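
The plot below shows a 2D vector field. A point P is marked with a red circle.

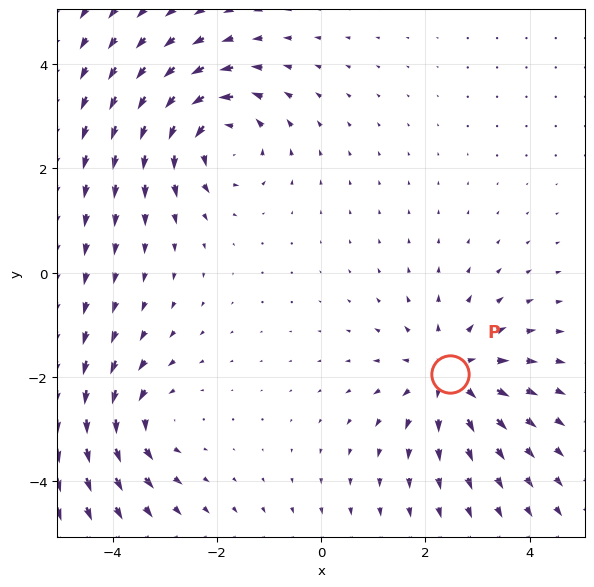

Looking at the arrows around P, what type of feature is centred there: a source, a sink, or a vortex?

At P (2.5, -1.9) the arrows spread outward. Divergence about +4, curl ≈0 — positive divergence with near-zero curl is a source.

source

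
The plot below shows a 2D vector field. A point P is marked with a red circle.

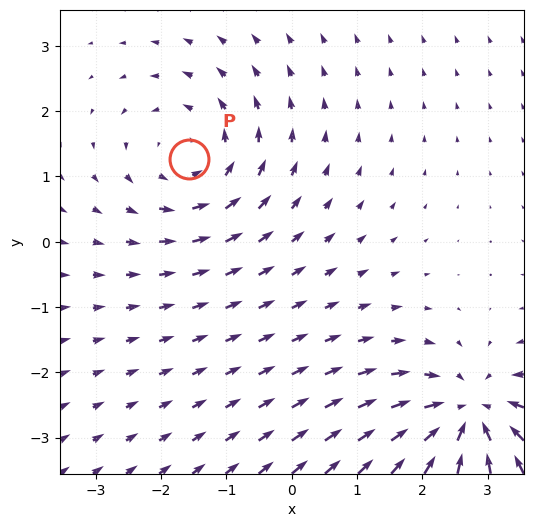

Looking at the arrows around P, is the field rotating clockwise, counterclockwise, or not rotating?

counterclockwise

Near P at (-1.6, 1.3) the arrows circulate counterclockwise. The curl (z-component) there is about +3; positive curl means counterclockwise rotation.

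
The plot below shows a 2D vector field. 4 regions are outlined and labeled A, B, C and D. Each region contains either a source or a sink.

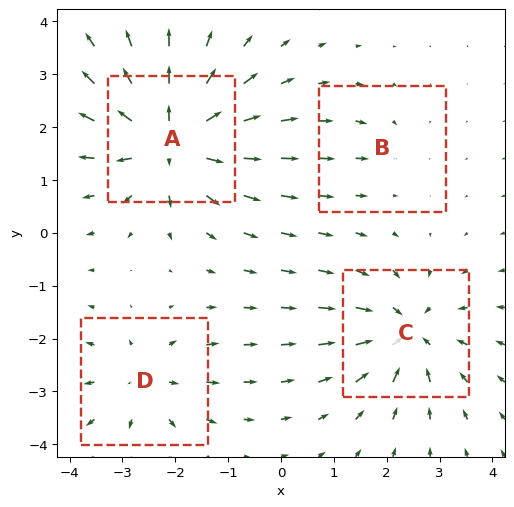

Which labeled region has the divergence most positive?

A

Divergence at each region's feature centre — A: about +7, B: about -2, C: about -5, D: about +4. Region A is most positive.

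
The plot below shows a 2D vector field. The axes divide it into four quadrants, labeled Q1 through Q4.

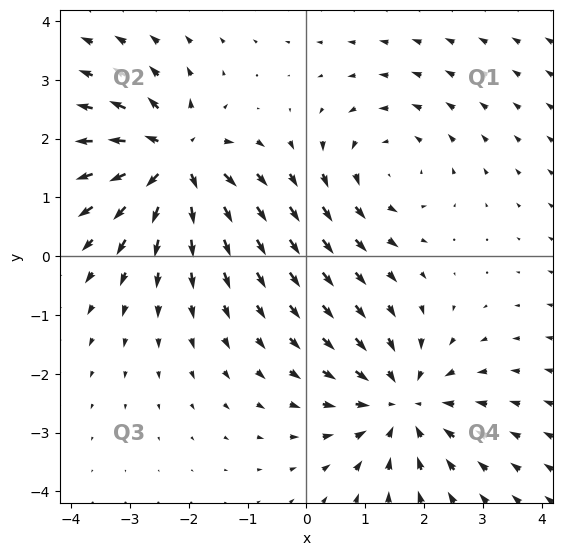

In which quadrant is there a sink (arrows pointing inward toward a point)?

Q4

The sink sits at approximately (1.6, -2.5), which lies in quadrant Q4. The divergence there is about -4, negative as expected for a sink.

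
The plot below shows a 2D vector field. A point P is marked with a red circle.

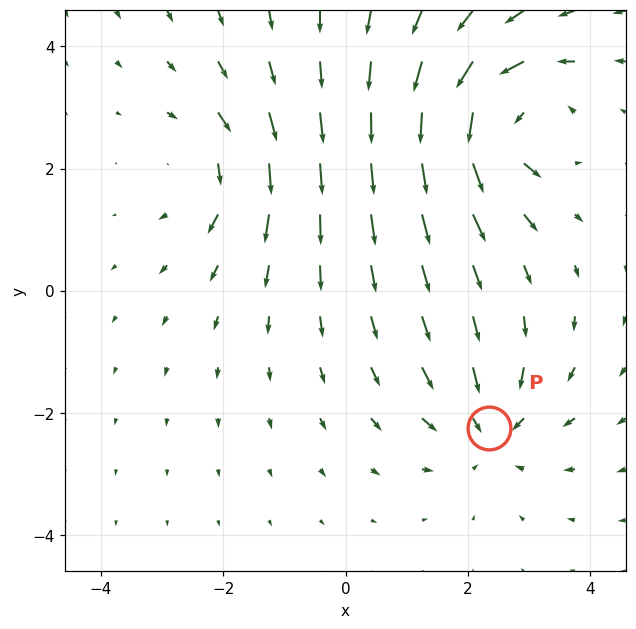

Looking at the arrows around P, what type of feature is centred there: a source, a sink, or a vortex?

At P (2.3, -2.2) the arrows converge inward. Divergence about -3, curl ≈0 — negative divergence with near-zero curl is a sink.

sink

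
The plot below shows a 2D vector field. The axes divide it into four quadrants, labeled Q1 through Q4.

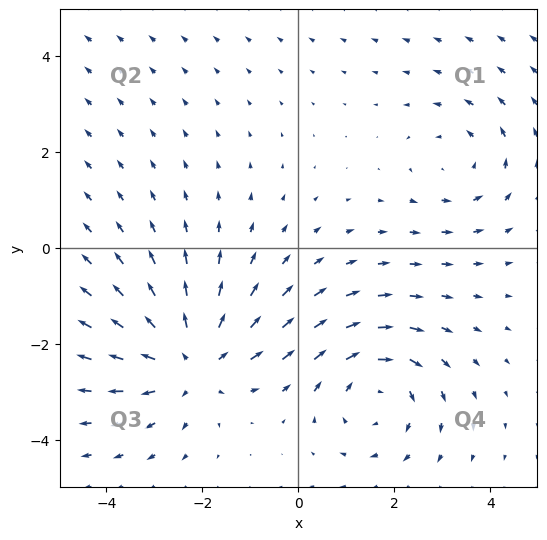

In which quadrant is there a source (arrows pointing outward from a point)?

The source sits at approximately (-2.2, -2.4), which lies in quadrant Q3. The divergence there is about +4, positive as expected for a source.

Q3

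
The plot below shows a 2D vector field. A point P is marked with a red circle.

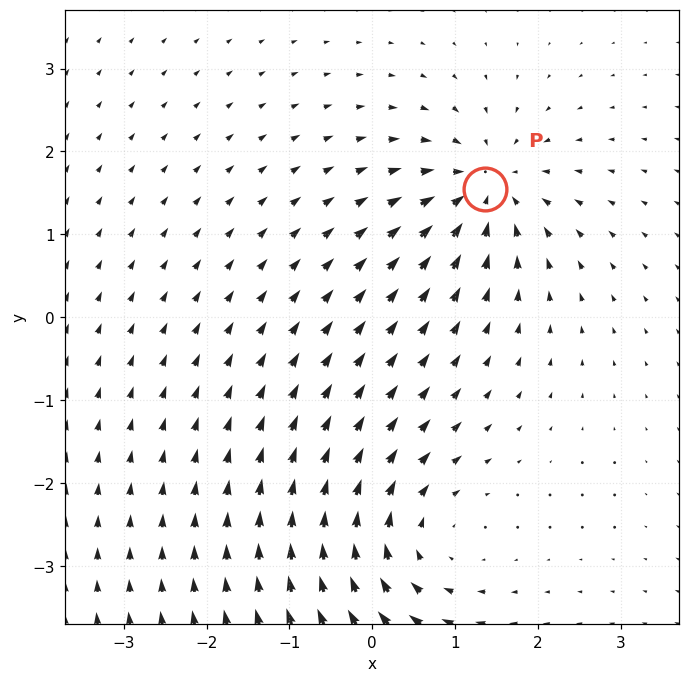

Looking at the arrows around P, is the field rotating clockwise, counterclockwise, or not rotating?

not rotating

Near P at (1.4, 1.5) the arrows show no circulation. The curl there is ≈0.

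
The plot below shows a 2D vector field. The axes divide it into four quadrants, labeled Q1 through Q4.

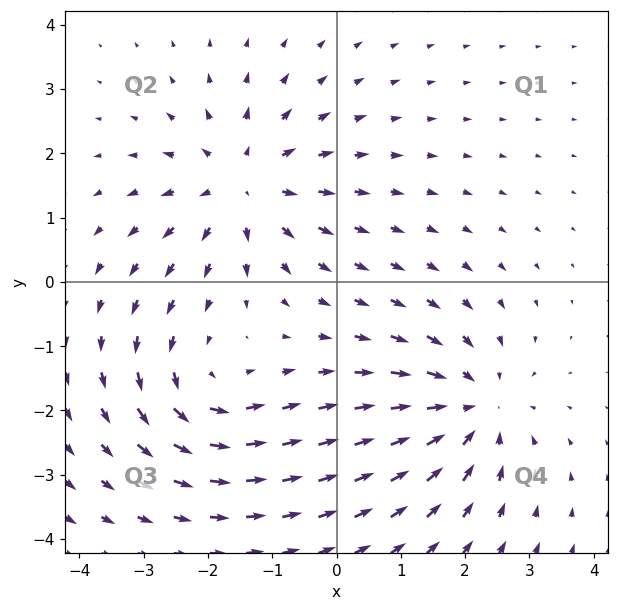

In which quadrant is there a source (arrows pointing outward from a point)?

The source sits at approximately (-1.5, 1.5), which lies in quadrant Q2. The divergence there is about +4, positive as expected for a source.

Q2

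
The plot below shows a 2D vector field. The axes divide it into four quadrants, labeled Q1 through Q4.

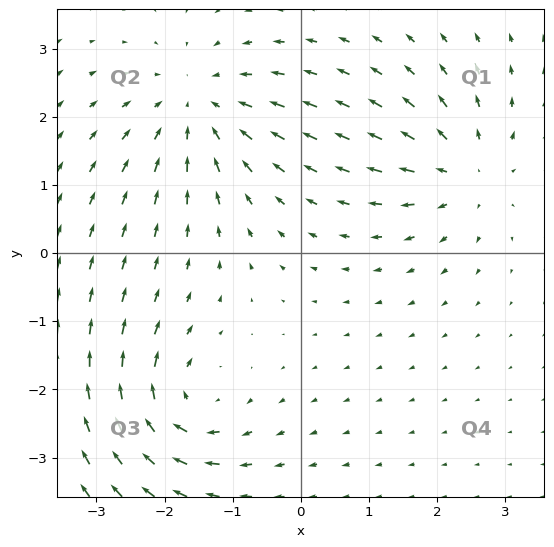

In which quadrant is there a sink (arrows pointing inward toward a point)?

The sink sits at approximately (-1.5, 2.2), which lies in quadrant Q2. The divergence there is about -4, negative as expected for a sink.

Q2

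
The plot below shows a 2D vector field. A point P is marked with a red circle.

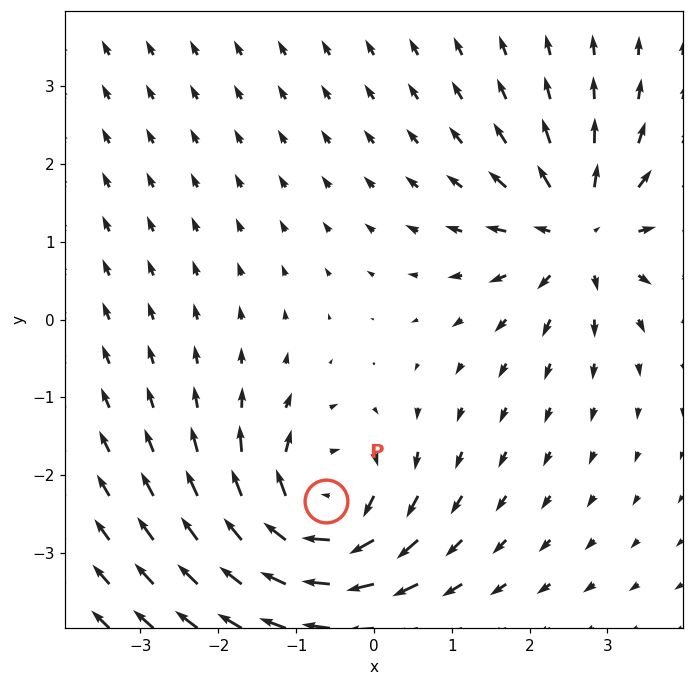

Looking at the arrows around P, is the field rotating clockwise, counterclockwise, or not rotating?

Near P at (-0.6, -2.3) the arrows circulate clockwise. The curl (z-component) there is about -6; negative curl means clockwise rotation.

clockwise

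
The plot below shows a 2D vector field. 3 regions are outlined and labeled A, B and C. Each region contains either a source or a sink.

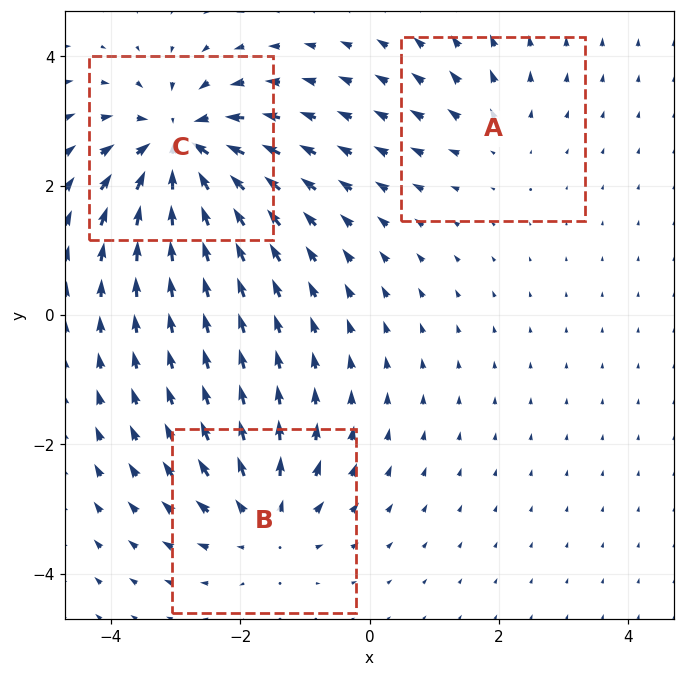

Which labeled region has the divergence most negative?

Divergence at each region's feature centre — A: about +2, B: about +3, C: about -5. Region C is most negative.

C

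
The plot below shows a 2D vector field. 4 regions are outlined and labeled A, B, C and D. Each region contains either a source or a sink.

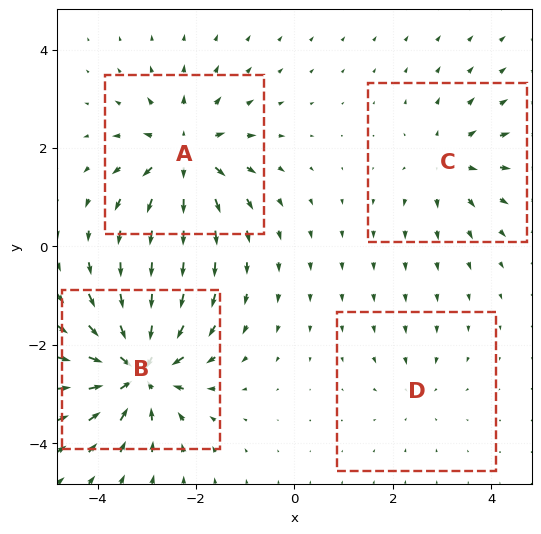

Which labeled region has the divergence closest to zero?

Divergence at each region's feature centre — A: about +6, B: about -8, C: about +4, D: about -3. Region D is closest to zero.

D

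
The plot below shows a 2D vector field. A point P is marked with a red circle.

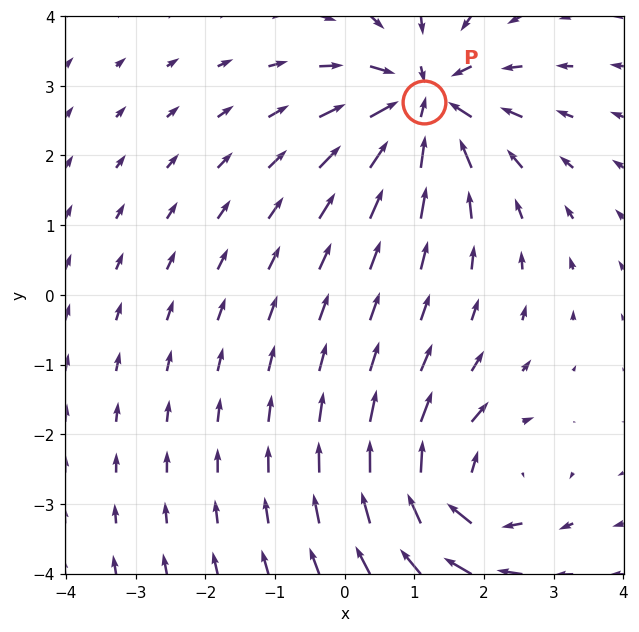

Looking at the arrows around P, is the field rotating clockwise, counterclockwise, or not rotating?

not rotating

Near P at (1.1, 2.8) the arrows show no circulation. The curl there is ≈0.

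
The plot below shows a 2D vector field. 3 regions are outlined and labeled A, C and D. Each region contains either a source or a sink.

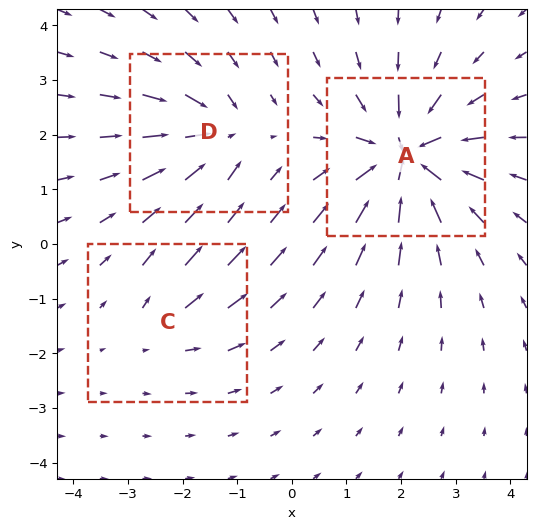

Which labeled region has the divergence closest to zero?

Divergence at each region's feature centre — A: about -6, C: about +2, D: about -4. Region C is closest to zero.

C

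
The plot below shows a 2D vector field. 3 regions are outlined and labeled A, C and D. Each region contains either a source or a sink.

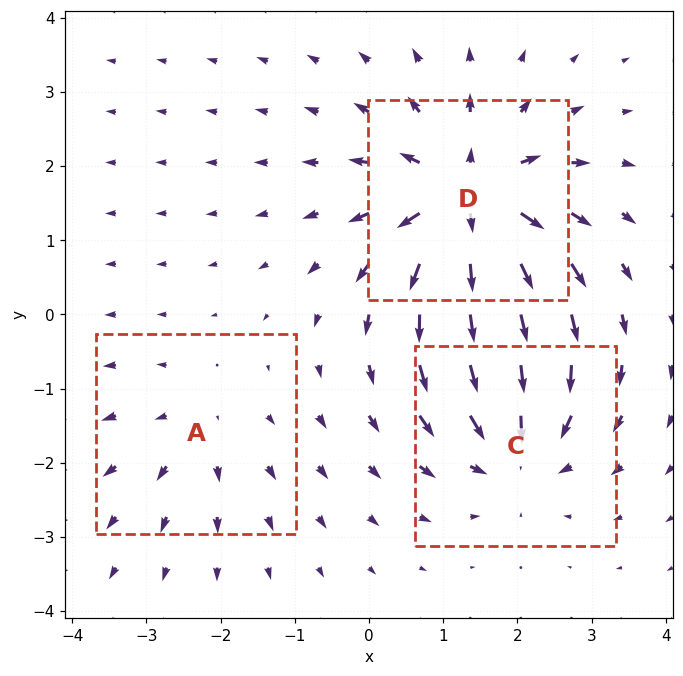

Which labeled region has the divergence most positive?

D

Divergence at each region's feature centre — A: about +2, C: about -4, D: about +6. Region D is most positive.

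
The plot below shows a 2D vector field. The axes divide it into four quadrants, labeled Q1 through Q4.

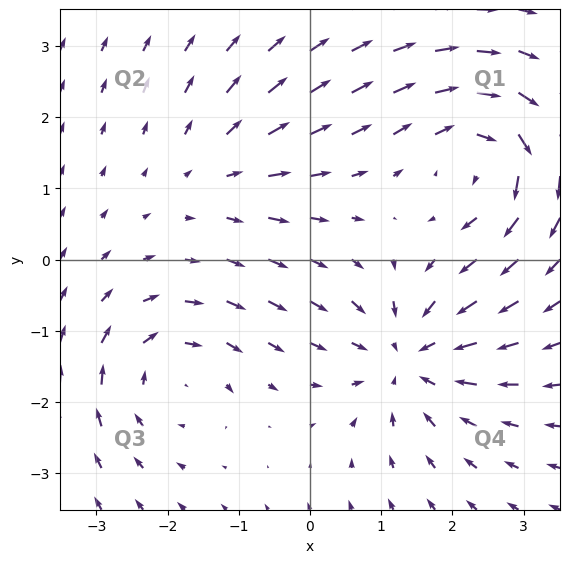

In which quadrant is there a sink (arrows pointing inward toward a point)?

Q4

The sink sits at approximately (1.4, -1.4), which lies in quadrant Q4. The divergence there is about -4, negative as expected for a sink.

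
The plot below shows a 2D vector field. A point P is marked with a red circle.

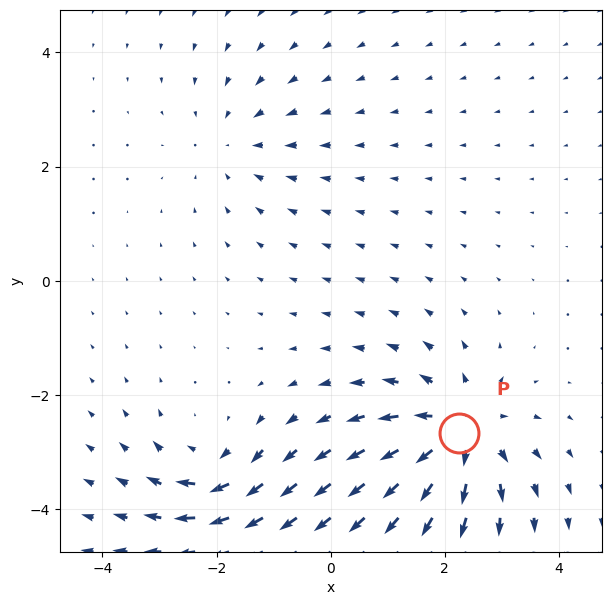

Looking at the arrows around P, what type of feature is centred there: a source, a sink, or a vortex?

At P (2.2, -2.7) the arrows spread outward. Divergence about +5, curl ≈0 — positive divergence with near-zero curl is a source.

source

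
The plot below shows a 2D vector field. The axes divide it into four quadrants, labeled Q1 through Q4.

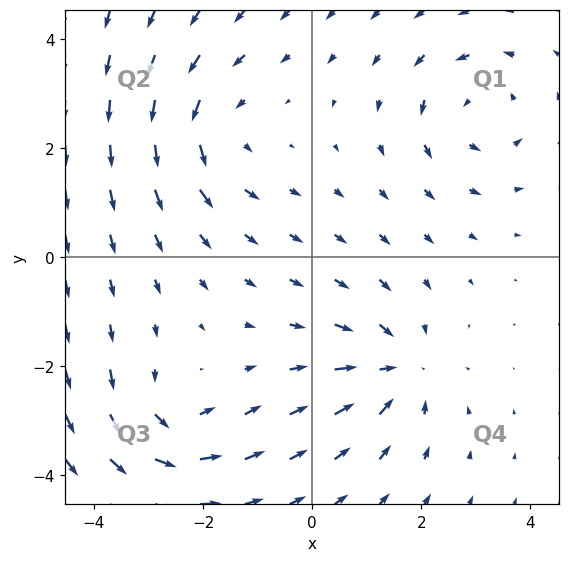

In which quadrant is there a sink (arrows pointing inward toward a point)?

Q4

The sink sits at approximately (1.5, -2.1), which lies in quadrant Q4. The divergence there is about -4, negative as expected for a sink.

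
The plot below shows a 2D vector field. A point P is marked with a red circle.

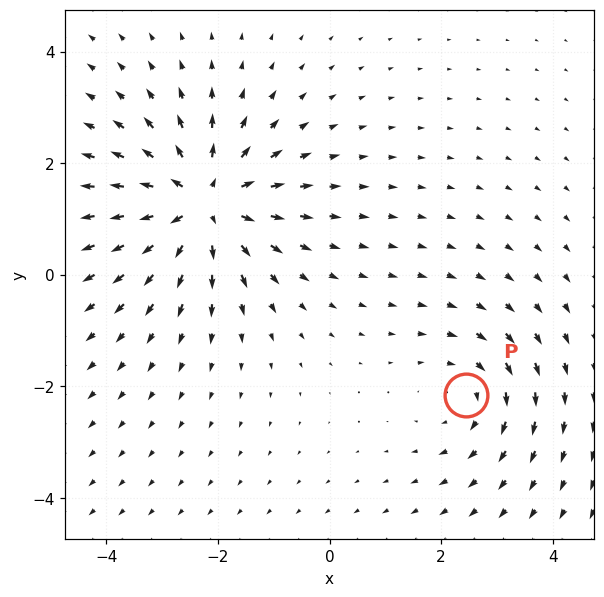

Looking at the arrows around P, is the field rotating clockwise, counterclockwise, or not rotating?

Near P at (2.4, -2.1) the arrows circulate clockwise. The curl (z-component) there is about -2; negative curl means clockwise rotation.

clockwise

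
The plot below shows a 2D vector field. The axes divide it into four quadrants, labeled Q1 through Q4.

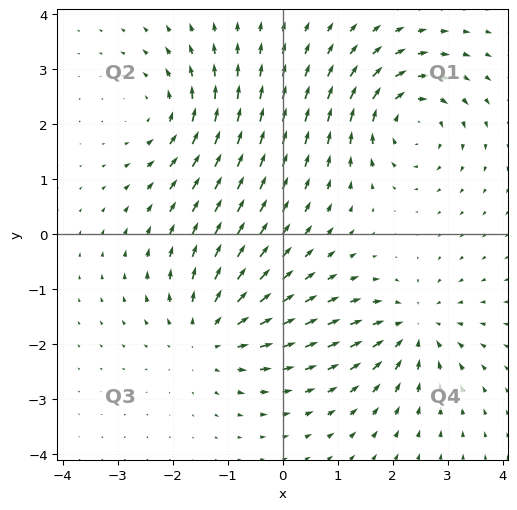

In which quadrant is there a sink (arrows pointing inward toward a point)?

The sink sits at approximately (2.4, -1.7), which lies in quadrant Q4. The divergence there is about -5, negative as expected for a sink.

Q4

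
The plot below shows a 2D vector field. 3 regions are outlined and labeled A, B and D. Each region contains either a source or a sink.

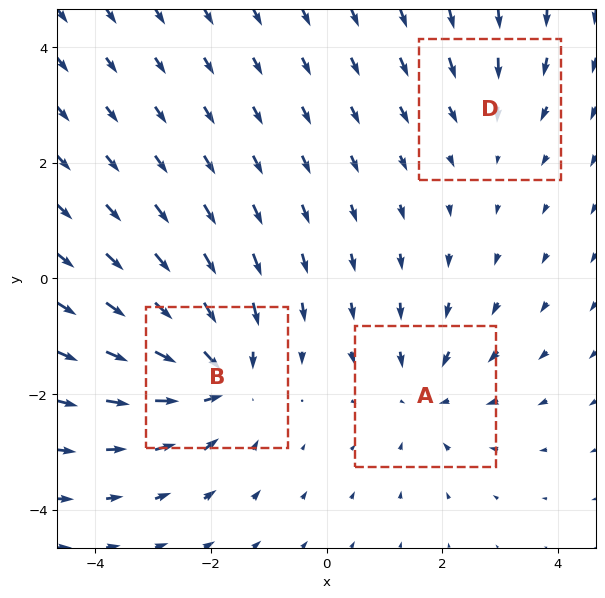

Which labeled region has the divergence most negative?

B

Divergence at each region's feature centre — A: about -3, B: about -5, D: about -2. Region B is most negative.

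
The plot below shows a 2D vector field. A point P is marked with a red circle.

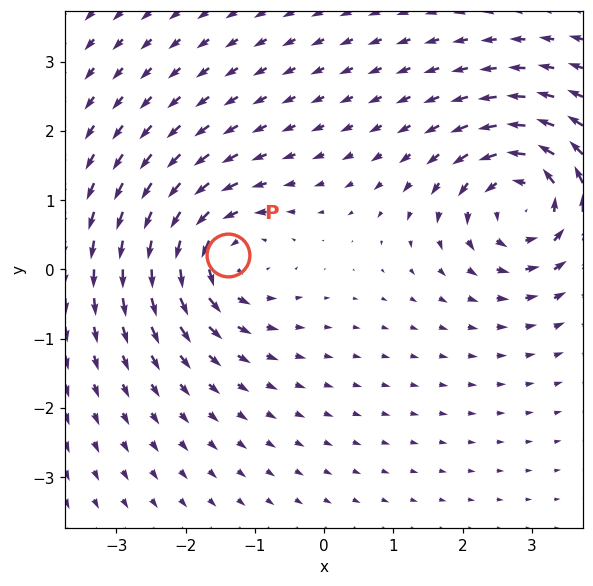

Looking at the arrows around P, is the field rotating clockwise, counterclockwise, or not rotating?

Near P at (-1.4, 0.2) the arrows circulate counterclockwise. The curl (z-component) there is about +5; positive curl means counterclockwise rotation.

counterclockwise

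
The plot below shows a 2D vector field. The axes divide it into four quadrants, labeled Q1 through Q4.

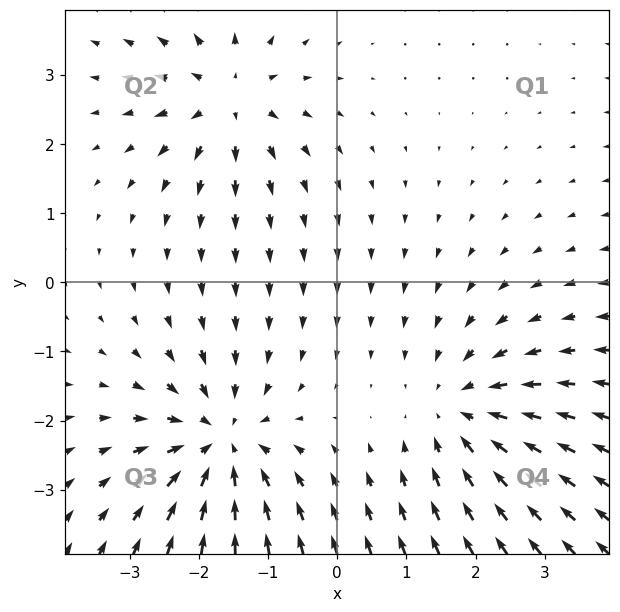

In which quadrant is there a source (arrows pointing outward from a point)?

The source sits at approximately (-1.6, 2.7), which lies in quadrant Q2. The divergence there is about +4, positive as expected for a source.

Q2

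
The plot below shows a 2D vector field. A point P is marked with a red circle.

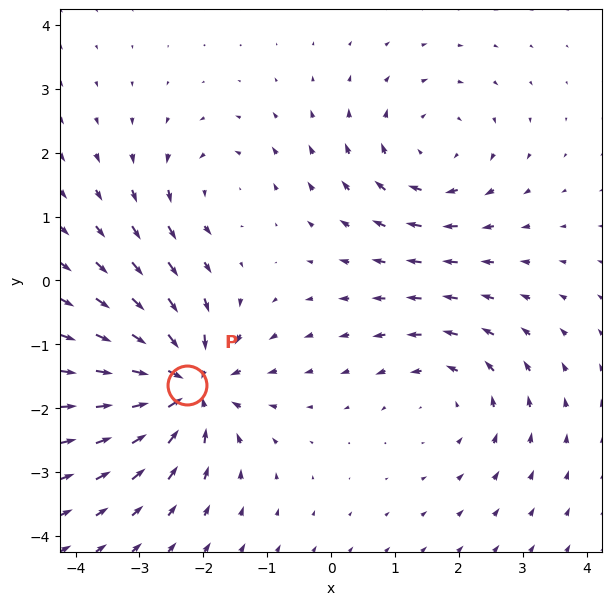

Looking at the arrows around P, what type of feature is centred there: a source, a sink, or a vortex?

sink

At P (-2.3, -1.6) the arrows converge inward. Divergence about -6, curl ≈0 — negative divergence with near-zero curl is a sink.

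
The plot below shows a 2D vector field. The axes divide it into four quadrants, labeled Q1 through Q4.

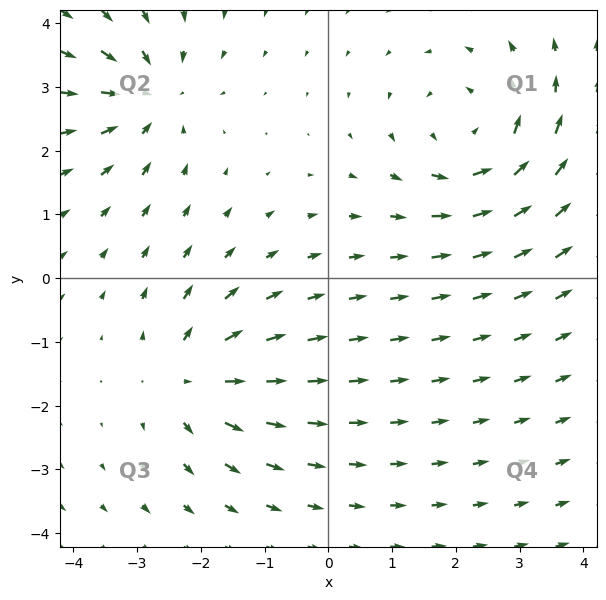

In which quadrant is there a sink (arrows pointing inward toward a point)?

The sink sits at approximately (-2.8, 2.9), which lies in quadrant Q2. The divergence there is about -4, negative as expected for a sink.

Q2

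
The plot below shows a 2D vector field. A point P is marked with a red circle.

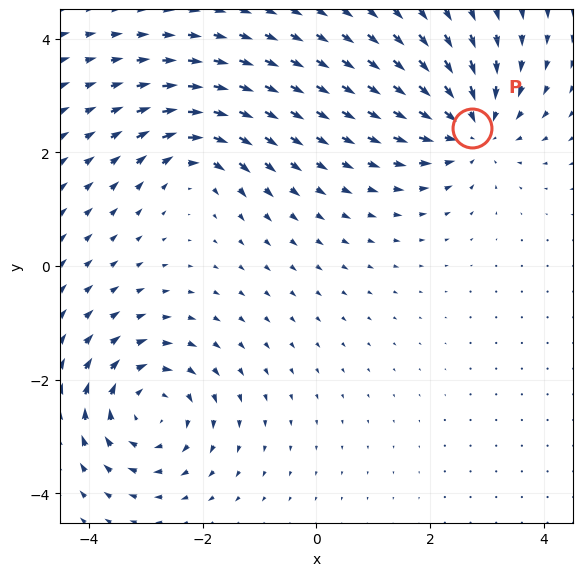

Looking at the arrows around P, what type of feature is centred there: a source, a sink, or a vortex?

At P (2.7, 2.4) the arrows converge inward. Divergence about -5, curl ≈0 — negative divergence with near-zero curl is a sink.

sink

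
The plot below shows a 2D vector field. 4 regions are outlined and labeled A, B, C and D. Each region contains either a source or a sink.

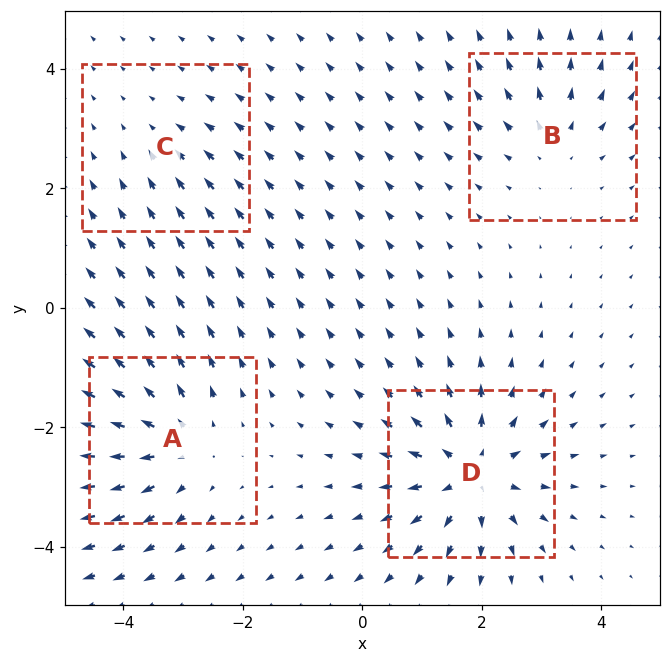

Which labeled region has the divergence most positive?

Divergence at each region's feature centre — A: about +6, B: about +4, C: about -2, D: about +7. Region D is most positive.

D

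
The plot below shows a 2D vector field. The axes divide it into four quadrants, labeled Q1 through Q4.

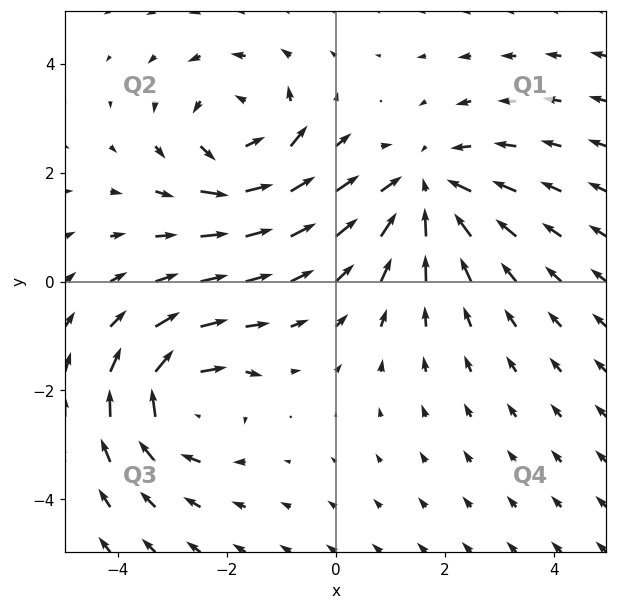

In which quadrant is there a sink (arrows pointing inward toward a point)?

Q1

The sink sits at approximately (1.6, 1.7), which lies in quadrant Q1. The divergence there is about -4, negative as expected for a sink.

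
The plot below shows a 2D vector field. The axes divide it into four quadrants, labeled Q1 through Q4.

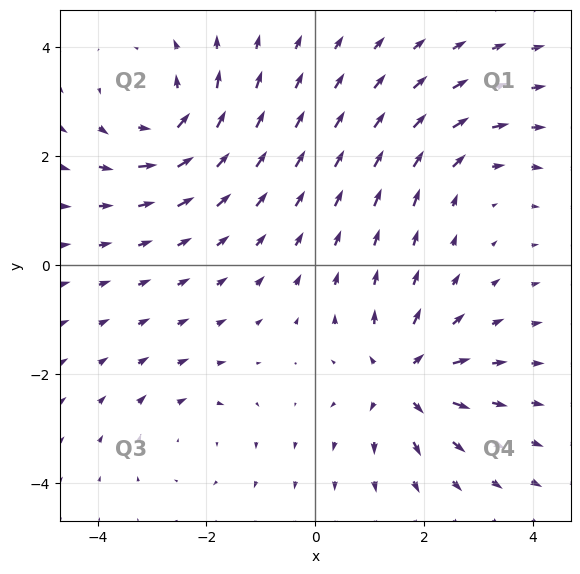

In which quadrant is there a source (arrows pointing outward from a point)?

The source sits at approximately (1.6, -2.1), which lies in quadrant Q4. The divergence there is about +6, positive as expected for a source.

Q4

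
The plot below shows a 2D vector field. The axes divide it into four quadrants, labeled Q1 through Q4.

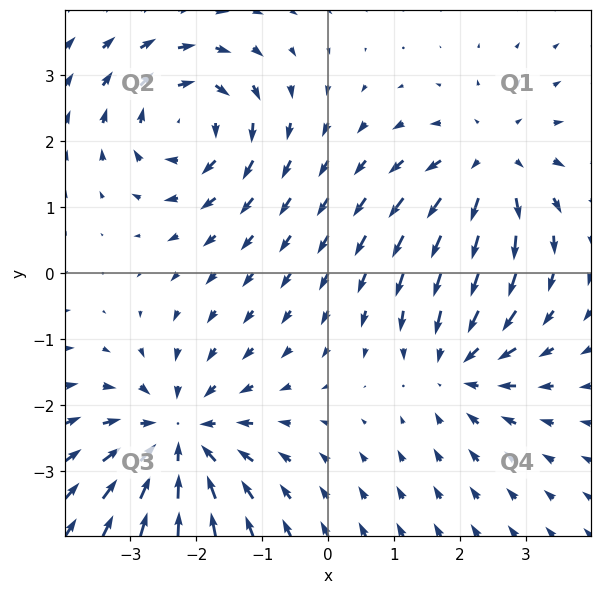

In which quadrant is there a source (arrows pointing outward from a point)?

Q1

The source sits at approximately (2.5, 1.6), which lies in quadrant Q1. The divergence there is about +3, positive as expected for a source.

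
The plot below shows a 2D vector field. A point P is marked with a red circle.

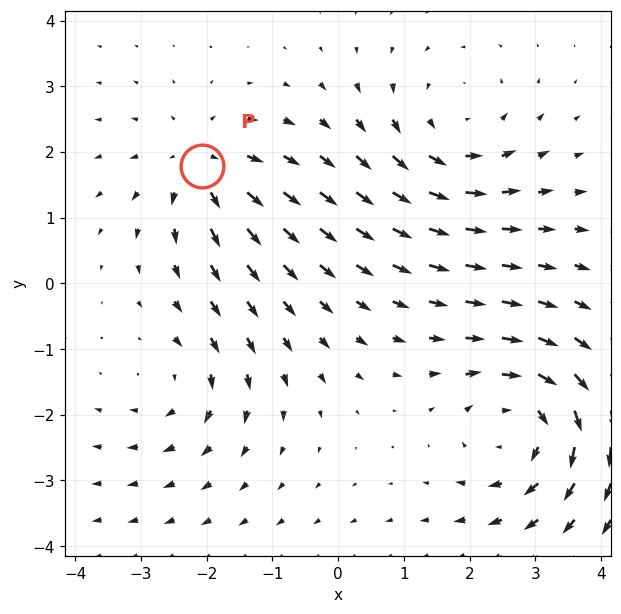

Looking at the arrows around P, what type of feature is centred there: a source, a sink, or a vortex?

source

At P (-2.1, 1.8) the arrows spread outward. Divergence about +4, curl ≈0 — positive divergence with near-zero curl is a source.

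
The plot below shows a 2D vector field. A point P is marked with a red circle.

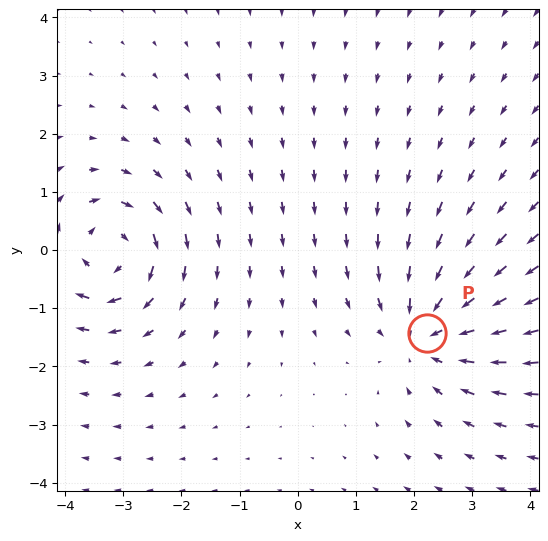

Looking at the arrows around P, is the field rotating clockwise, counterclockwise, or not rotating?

Near P at (2.2, -1.4) the arrows show no circulation. The curl there is ≈0.

not rotating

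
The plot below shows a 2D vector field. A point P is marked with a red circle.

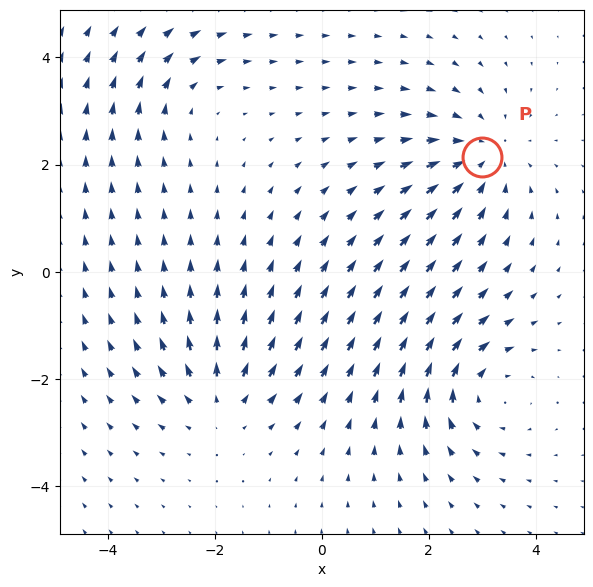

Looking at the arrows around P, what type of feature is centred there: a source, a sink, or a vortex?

sink

At P (3.0, 2.1) the arrows converge inward. Divergence about -4, curl ≈0 — negative divergence with near-zero curl is a sink.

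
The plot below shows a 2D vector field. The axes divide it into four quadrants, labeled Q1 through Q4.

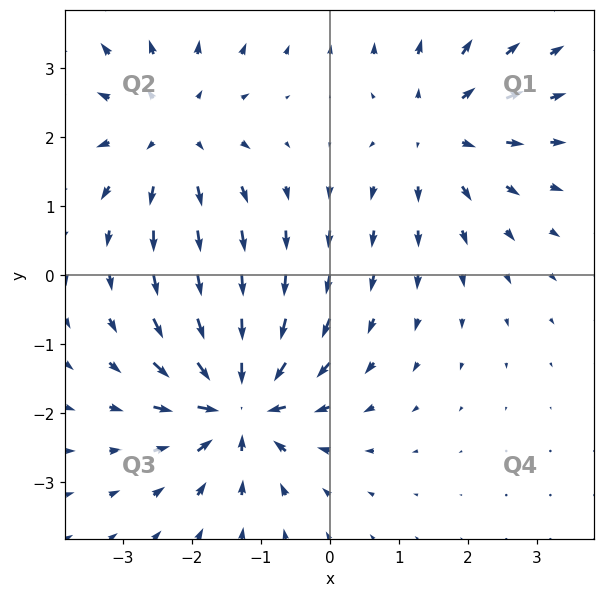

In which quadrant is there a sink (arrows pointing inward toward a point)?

The sink sits at approximately (-1.3, -1.9), which lies in quadrant Q3. The divergence there is about -7, negative as expected for a sink.

Q3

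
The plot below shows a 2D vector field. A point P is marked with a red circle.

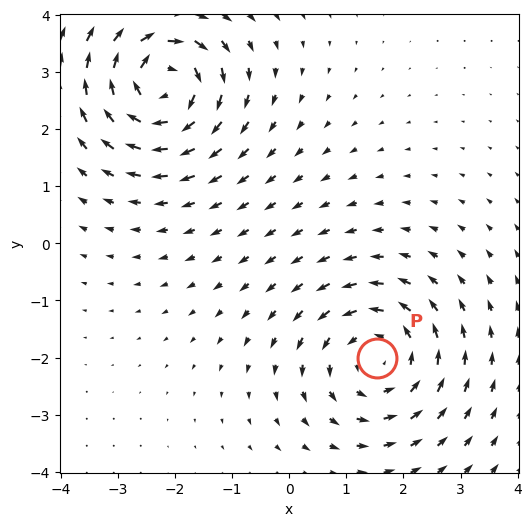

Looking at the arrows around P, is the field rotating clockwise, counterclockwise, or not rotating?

counterclockwise

Near P at (1.5, -2.0) the arrows circulate counterclockwise. The curl (z-component) there is about +3; positive curl means counterclockwise rotation.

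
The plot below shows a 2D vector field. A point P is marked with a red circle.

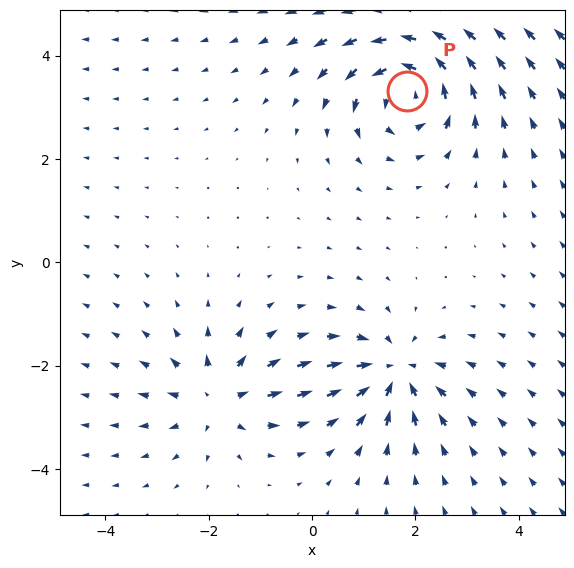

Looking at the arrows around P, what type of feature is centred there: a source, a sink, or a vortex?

vortex

At P (1.8, 3.3) the arrows circulate counterclockwise. Divergence ≈0, curl about +6 — near-zero divergence with nonzero curl is a vortex.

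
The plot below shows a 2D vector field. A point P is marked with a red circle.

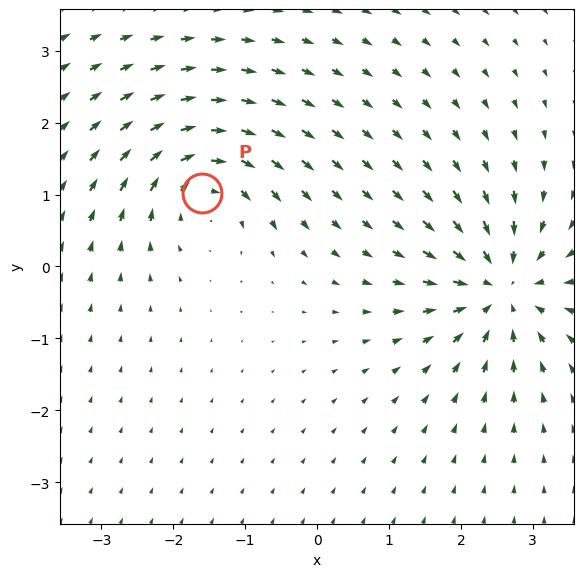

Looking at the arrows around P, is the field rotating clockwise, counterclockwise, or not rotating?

Near P at (-1.6, 1.0) the arrows circulate clockwise. The curl (z-component) there is about -5; negative curl means clockwise rotation.

clockwise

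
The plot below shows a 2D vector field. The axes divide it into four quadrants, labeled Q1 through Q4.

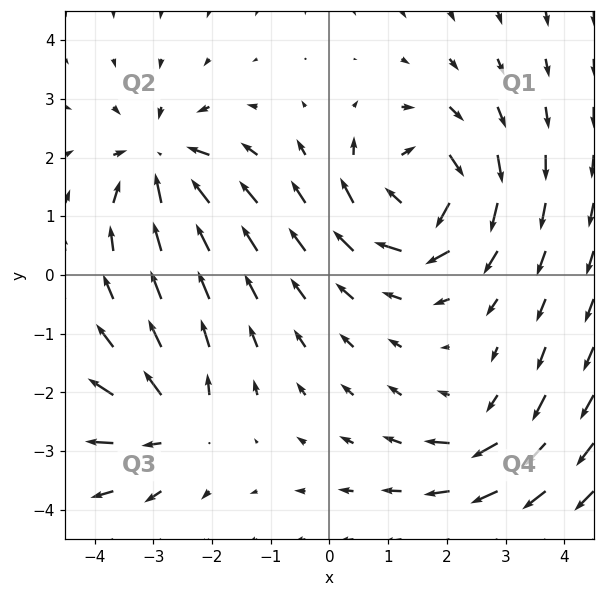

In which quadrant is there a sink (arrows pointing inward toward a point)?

Q2

The sink sits at approximately (-2.9, 1.9), which lies in quadrant Q2. The divergence there is about -5, negative as expected for a sink.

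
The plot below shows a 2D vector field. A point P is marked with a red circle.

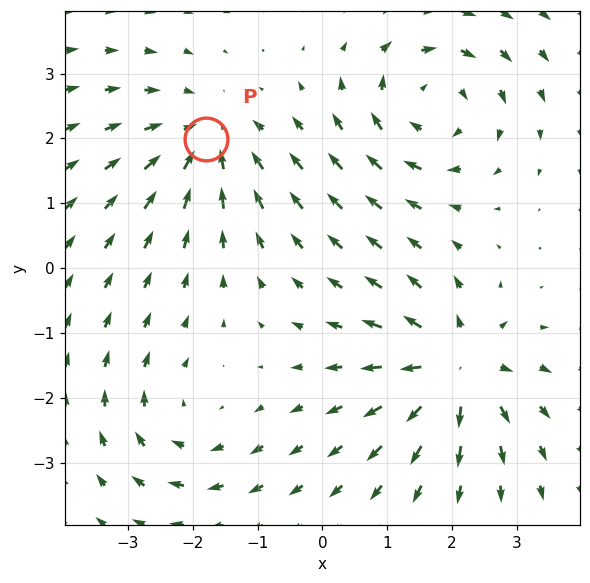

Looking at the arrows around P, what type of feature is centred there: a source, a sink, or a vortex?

At P (-1.8, 2.0) the arrows converge inward. Divergence about -4, curl ≈0 — negative divergence with near-zero curl is a sink.

sink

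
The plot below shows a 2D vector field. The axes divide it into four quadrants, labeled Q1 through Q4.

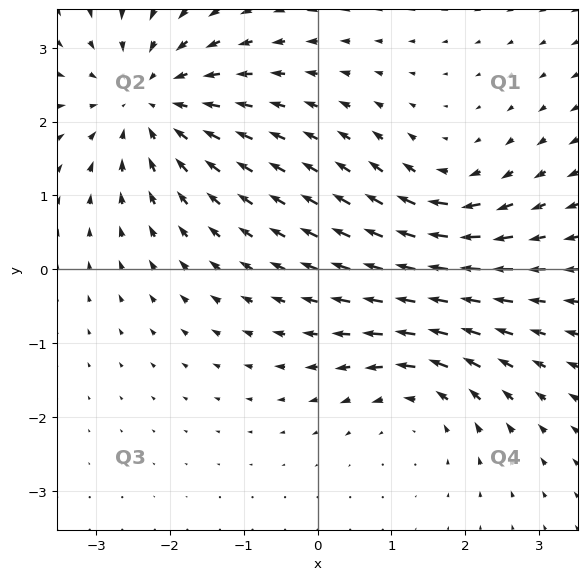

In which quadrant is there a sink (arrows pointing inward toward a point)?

Q2

The sink sits at approximately (-2.3, 2.3), which lies in quadrant Q2. The divergence there is about -4, negative as expected for a sink.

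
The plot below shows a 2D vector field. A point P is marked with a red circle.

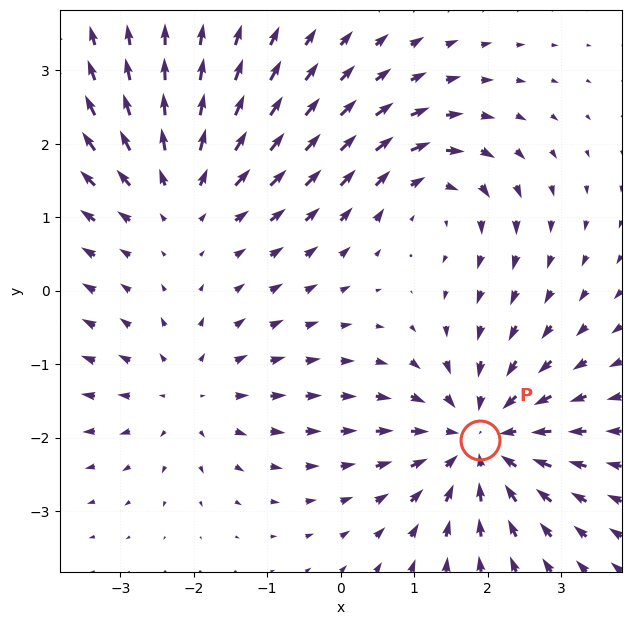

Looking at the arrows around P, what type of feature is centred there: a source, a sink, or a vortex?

At P (1.9, -2.0) the arrows converge inward. Divergence about -5, curl ≈0 — negative divergence with near-zero curl is a sink.

sink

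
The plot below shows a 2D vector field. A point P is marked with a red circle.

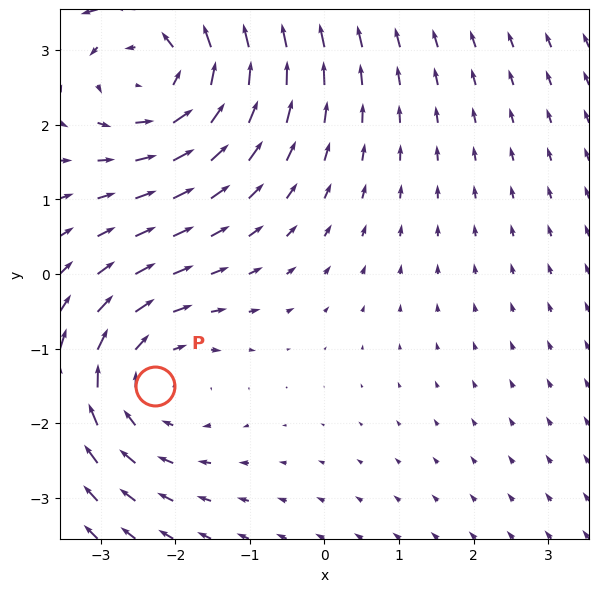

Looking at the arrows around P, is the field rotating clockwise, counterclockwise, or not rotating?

clockwise

Near P at (-2.3, -1.5) the arrows circulate clockwise. The curl (z-component) there is about -2; negative curl means clockwise rotation.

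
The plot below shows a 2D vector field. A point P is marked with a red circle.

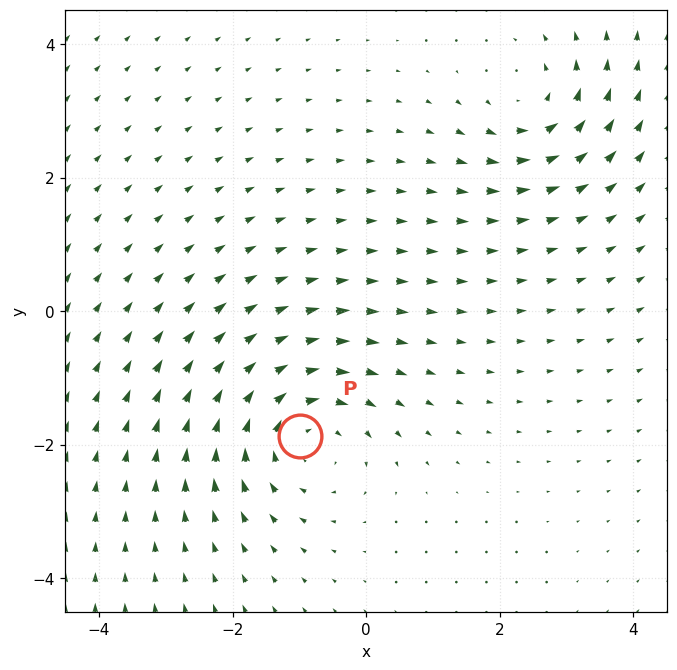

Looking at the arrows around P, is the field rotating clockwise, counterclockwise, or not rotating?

Near P at (-1.0, -1.9) the arrows circulate clockwise. The curl (z-component) there is about -4; negative curl means clockwise rotation.

clockwise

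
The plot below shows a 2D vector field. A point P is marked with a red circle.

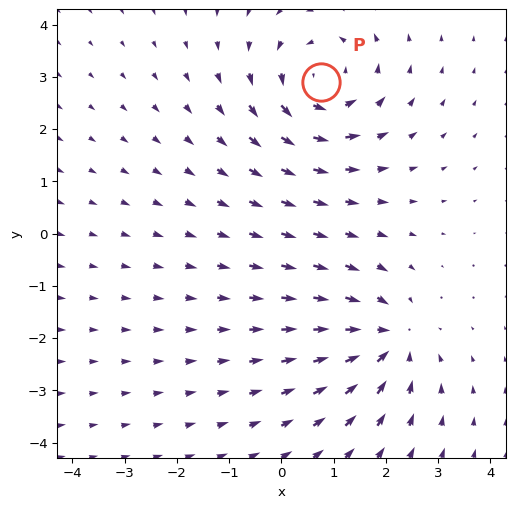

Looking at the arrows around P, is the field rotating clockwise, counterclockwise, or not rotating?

counterclockwise

Near P at (0.8, 2.9) the arrows circulate counterclockwise. The curl (z-component) there is about +3; positive curl means counterclockwise rotation.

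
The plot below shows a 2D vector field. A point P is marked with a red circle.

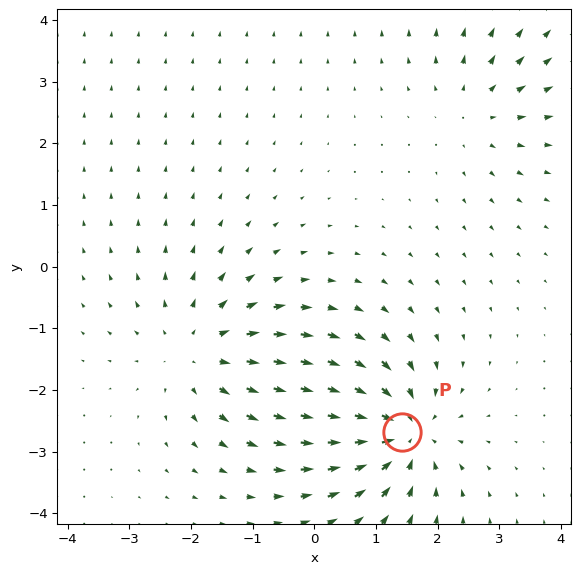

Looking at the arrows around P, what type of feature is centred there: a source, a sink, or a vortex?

At P (1.4, -2.7) the arrows converge inward. Divergence about -5, curl ≈0 — negative divergence with near-zero curl is a sink.

sink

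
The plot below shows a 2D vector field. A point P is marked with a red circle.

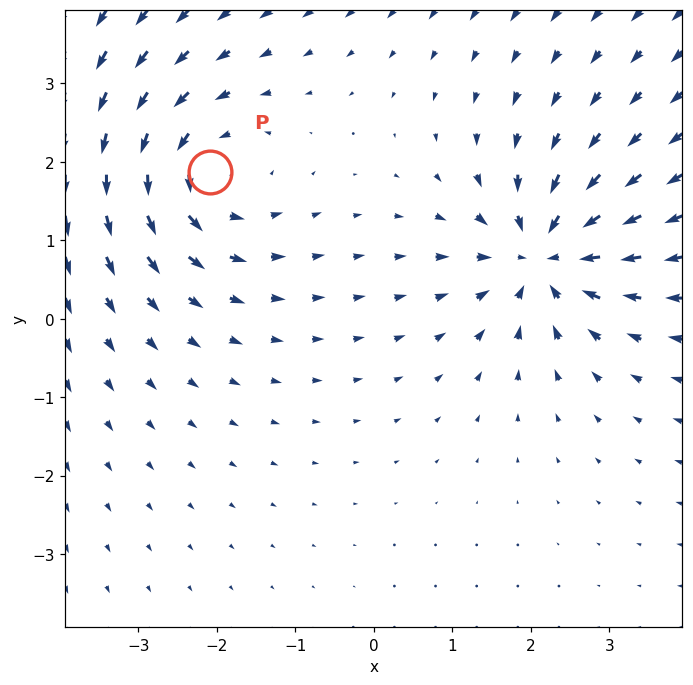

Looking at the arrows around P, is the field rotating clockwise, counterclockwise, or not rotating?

counterclockwise

Near P at (-2.1, 1.9) the arrows circulate counterclockwise. The curl (z-component) there is about +3; positive curl means counterclockwise rotation.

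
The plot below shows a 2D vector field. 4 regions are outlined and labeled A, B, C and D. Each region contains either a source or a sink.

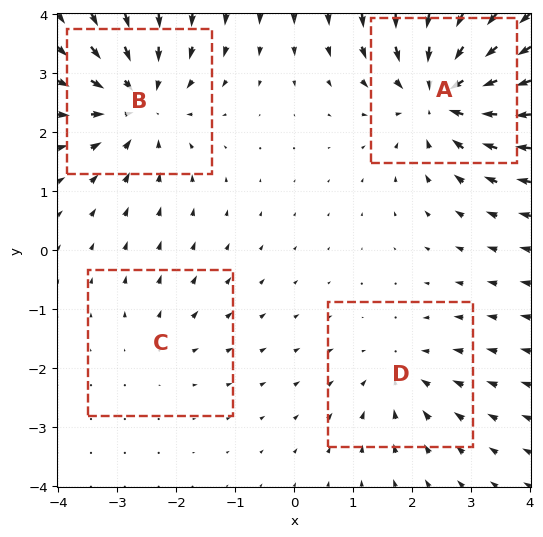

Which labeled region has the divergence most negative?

A

Divergence at each region's feature centre — A: about -6, B: about -5, C: about +2, D: about -3. Region A is most negative.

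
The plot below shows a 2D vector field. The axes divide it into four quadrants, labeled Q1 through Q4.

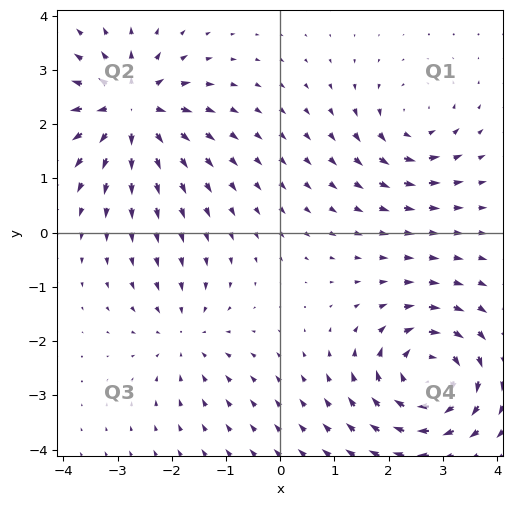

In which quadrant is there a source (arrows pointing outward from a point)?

Q2

The source sits at approximately (-2.7, 2.3), which lies in quadrant Q2. The divergence there is about +7, positive as expected for a source.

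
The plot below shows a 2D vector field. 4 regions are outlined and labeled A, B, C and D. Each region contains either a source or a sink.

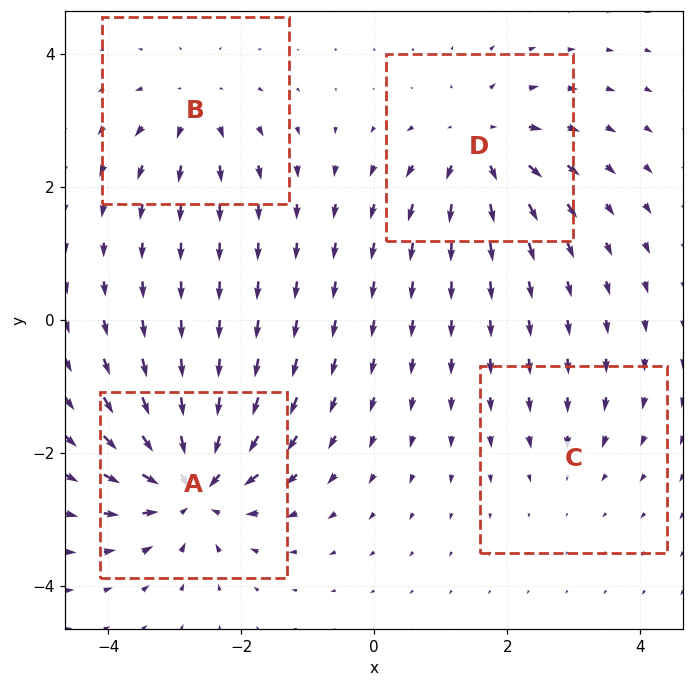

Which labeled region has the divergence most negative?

A

Divergence at each region's feature centre — A: about -8, B: about +4, C: about -2, D: about +6. Region A is most negative.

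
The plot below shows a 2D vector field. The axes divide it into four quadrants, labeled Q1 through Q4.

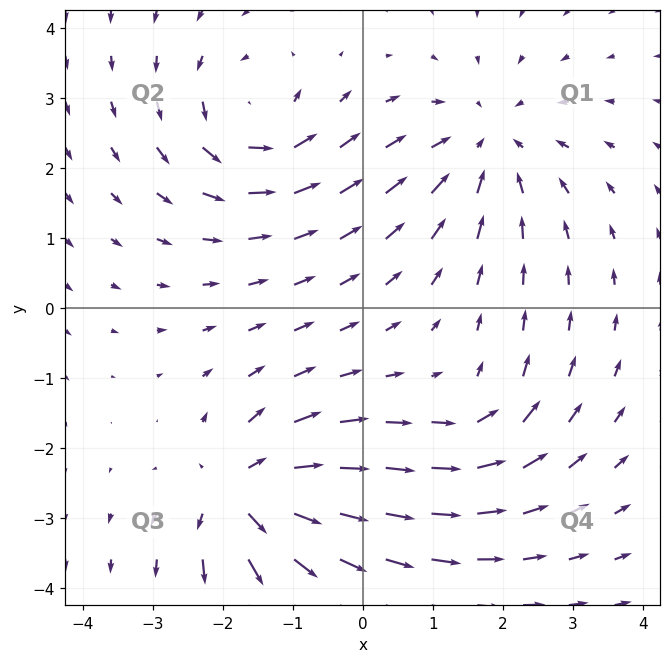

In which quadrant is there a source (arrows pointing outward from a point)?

The source sits at approximately (-1.7, -2.7), which lies in quadrant Q3. The divergence there is about +7, positive as expected for a source.

Q3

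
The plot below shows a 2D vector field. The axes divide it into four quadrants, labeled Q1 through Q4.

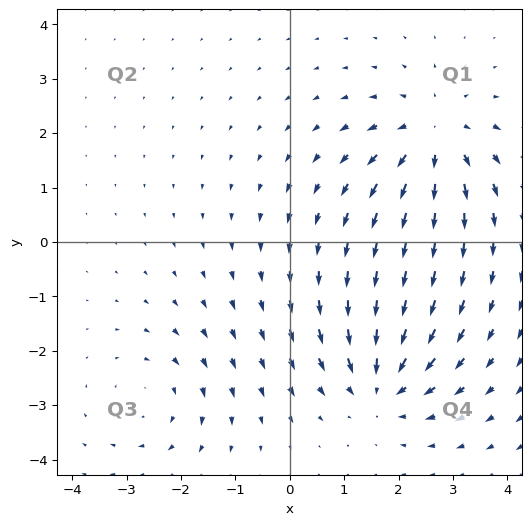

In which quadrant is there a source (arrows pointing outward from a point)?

The source sits at approximately (2.7, 1.9), which lies in quadrant Q1. The divergence there is about +5, positive as expected for a source.

Q1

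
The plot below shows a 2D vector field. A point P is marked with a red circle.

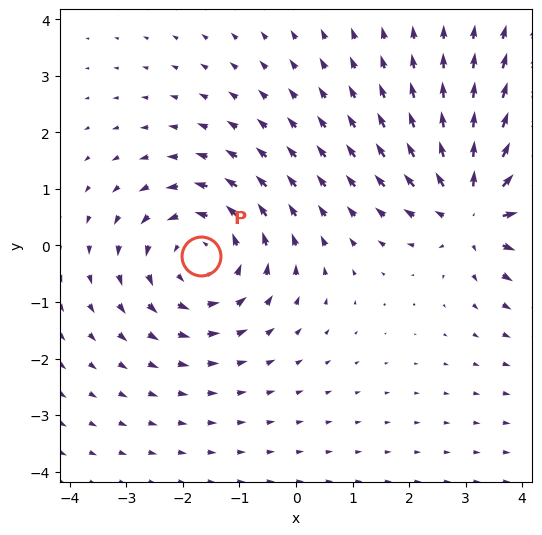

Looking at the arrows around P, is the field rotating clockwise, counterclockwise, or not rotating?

Near P at (-1.7, -0.2) the arrows circulate counterclockwise. The curl (z-component) there is about +3; positive curl means counterclockwise rotation.

counterclockwise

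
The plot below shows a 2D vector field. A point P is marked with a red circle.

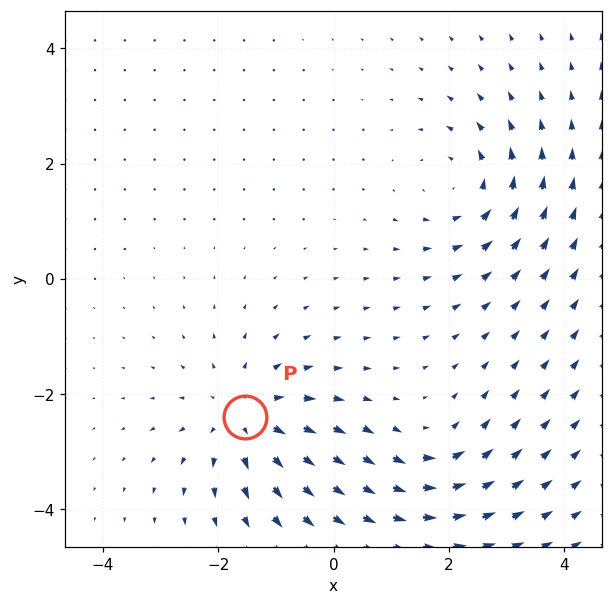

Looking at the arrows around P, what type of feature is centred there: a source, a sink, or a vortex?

At P (-1.5, -2.4) the arrows spread outward. Divergence about +4, curl ≈0 — positive divergence with near-zero curl is a source.

source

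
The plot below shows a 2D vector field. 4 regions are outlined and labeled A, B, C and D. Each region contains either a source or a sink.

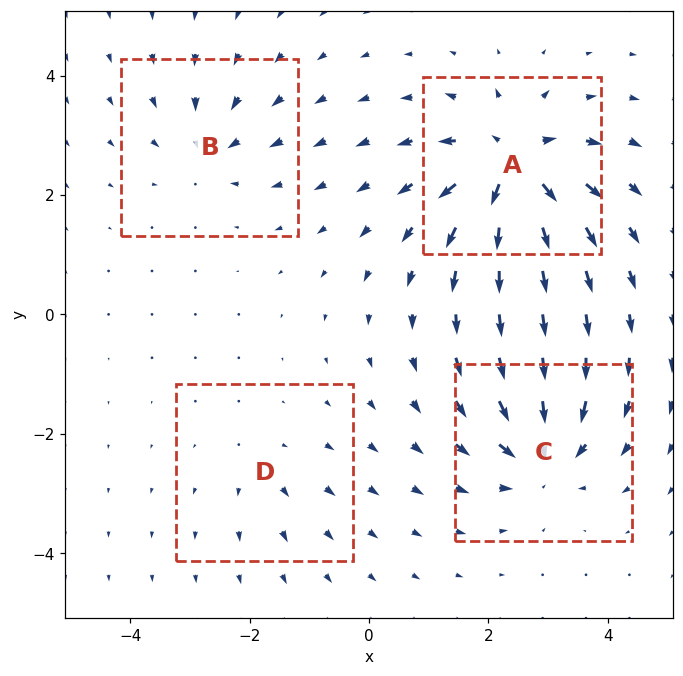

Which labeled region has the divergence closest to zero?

Divergence at each region's feature centre — A: about +8, B: about -4, C: about -6, D: about +2. Region D is closest to zero.

D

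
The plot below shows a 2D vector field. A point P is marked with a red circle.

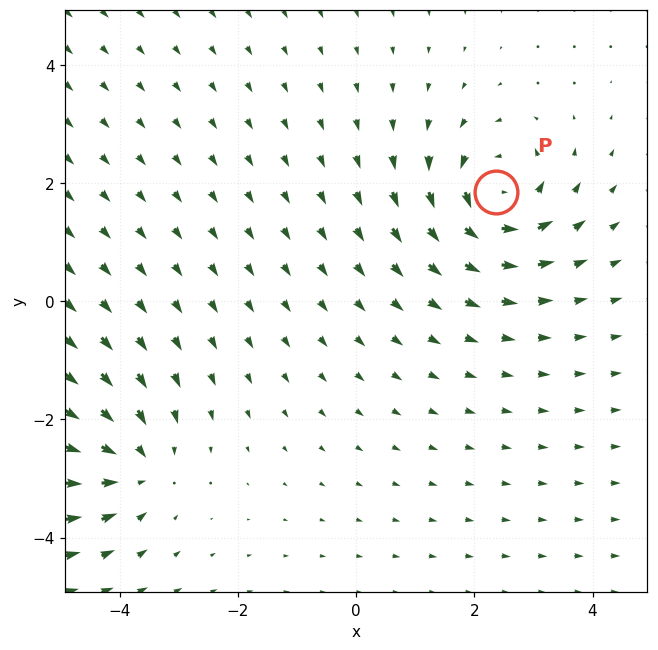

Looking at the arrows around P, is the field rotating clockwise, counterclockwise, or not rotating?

Near P at (2.4, 1.9) the arrows circulate counterclockwise. The curl (z-component) there is about +4; positive curl means counterclockwise rotation.

counterclockwise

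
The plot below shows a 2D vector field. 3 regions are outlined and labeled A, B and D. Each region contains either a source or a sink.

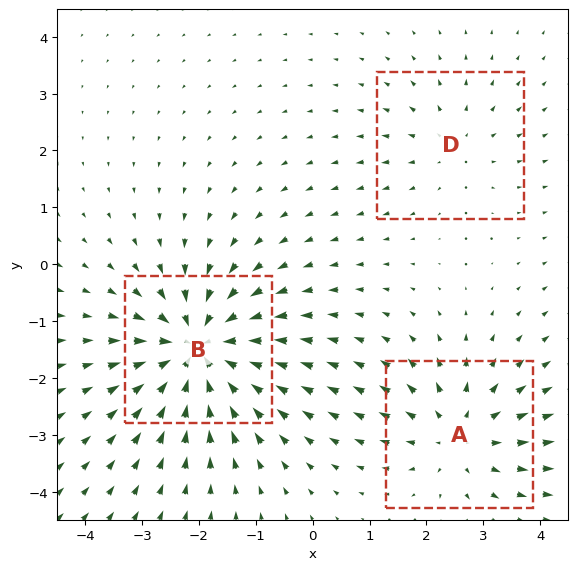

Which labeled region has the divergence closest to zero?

D

Divergence at each region's feature centre — A: about +3, B: about -5, D: about +2. Region D is closest to zero.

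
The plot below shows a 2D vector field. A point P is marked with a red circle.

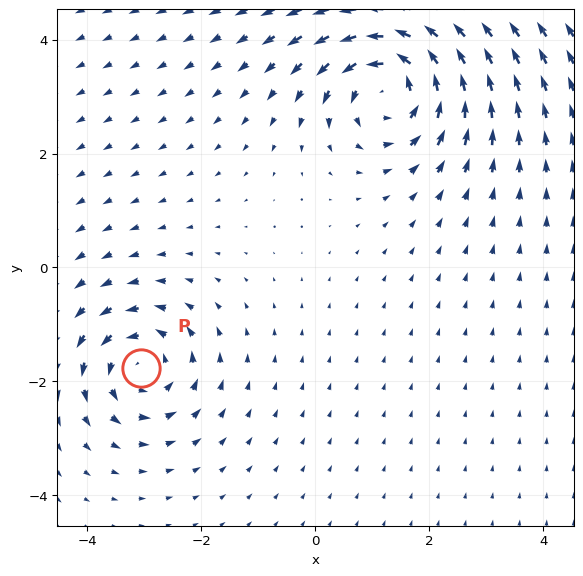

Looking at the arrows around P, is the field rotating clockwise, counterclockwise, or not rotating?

Near P at (-3.1, -1.8) the arrows circulate counterclockwise. The curl (z-component) there is about +4; positive curl means counterclockwise rotation.

counterclockwise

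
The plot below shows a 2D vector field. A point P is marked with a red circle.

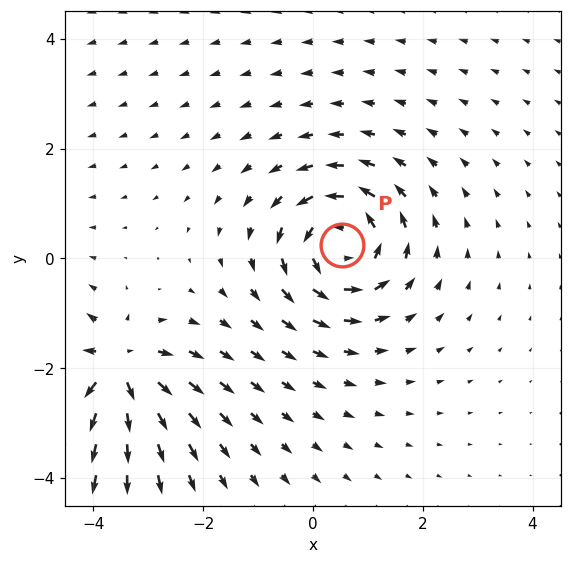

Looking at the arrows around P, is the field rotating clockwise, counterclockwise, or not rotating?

counterclockwise

Near P at (0.5, 0.2) the arrows circulate counterclockwise. The curl (z-component) there is about +5; positive curl means counterclockwise rotation.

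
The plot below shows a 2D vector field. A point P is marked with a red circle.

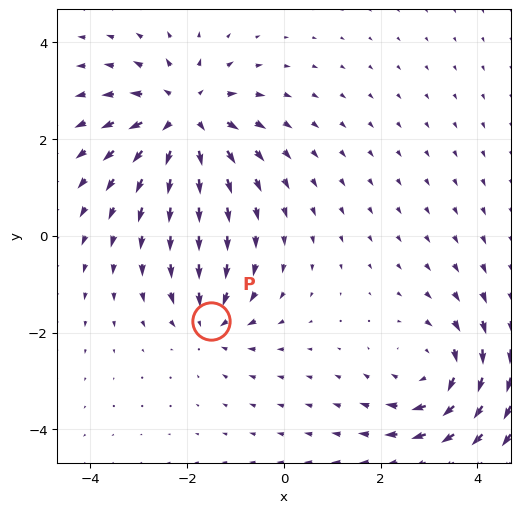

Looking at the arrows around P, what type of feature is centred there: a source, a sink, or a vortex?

sink

At P (-1.5, -1.8) the arrows converge inward. Divergence about -4, curl ≈0 — negative divergence with near-zero curl is a sink.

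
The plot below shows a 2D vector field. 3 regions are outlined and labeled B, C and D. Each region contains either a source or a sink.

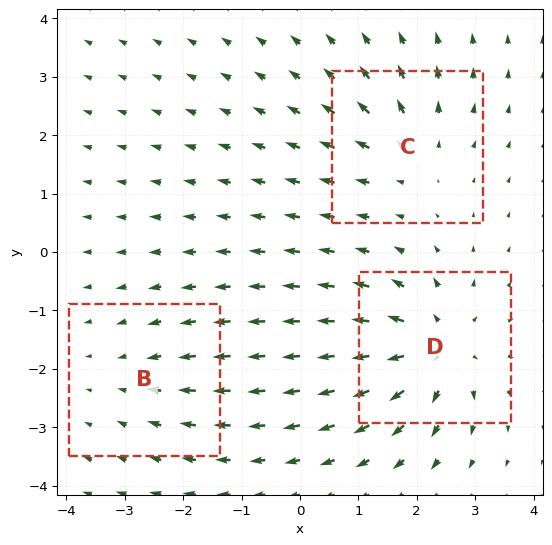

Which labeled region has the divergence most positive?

D

Divergence at each region's feature centre — B: about -2, C: about +3, D: about +5. Region D is most positive.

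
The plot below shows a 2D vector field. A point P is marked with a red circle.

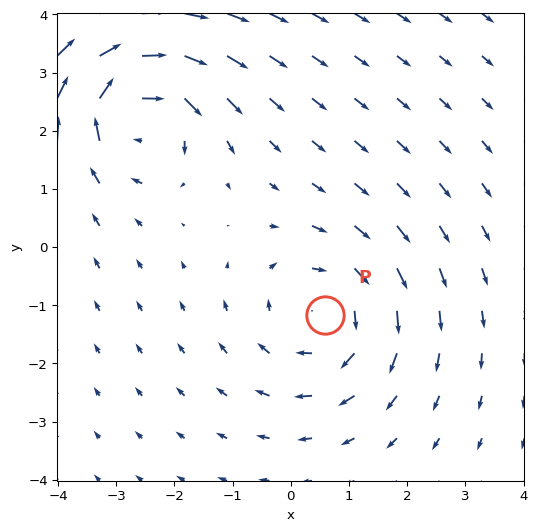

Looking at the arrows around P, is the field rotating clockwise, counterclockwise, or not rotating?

clockwise

Near P at (0.6, -1.2) the arrows circulate clockwise. The curl (z-component) there is about -3; negative curl means clockwise rotation.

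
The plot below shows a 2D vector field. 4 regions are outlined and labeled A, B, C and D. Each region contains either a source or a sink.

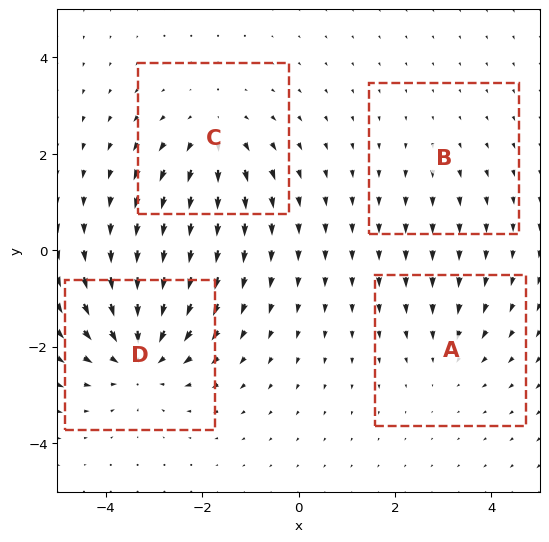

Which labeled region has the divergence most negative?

D

Divergence at each region's feature centre — A: about -3, B: about +2, C: about +4, D: about -6. Region D is most negative.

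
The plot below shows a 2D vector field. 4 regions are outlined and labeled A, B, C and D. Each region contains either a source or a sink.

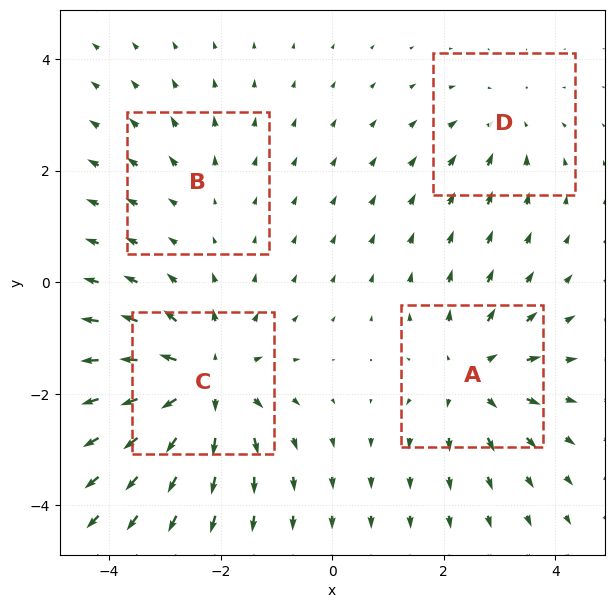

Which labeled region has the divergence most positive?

Divergence at each region's feature centre — A: about +5, B: about +2, C: about +7, D: about -3. Region C is most positive.

C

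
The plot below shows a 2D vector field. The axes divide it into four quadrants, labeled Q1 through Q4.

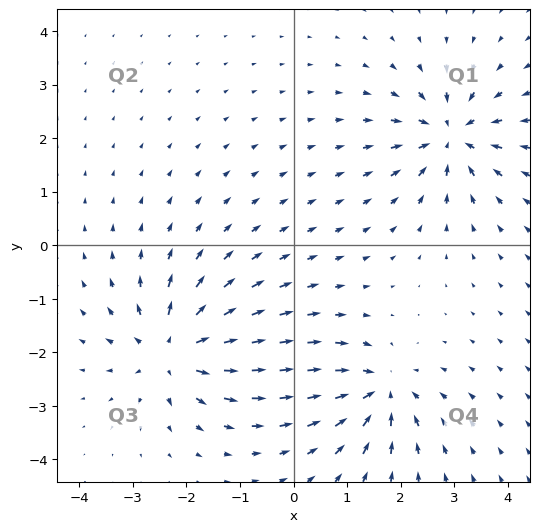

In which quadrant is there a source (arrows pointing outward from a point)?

The source sits at approximately (-2.3, -2.0), which lies in quadrant Q3. The divergence there is about +5, positive as expected for a source.

Q3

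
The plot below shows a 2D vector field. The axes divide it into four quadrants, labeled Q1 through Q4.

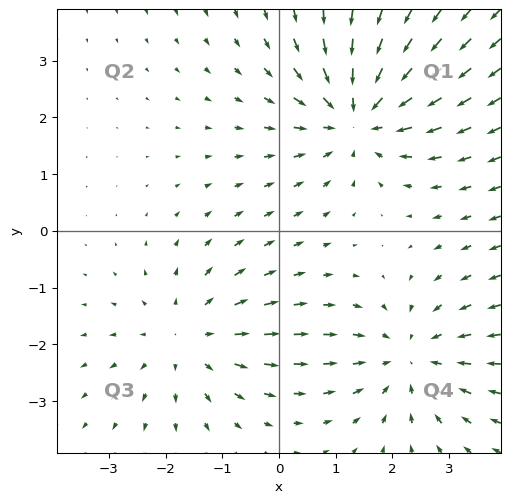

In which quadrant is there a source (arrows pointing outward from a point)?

The source sits at approximately (-1.6, -1.9), which lies in quadrant Q3. The divergence there is about +3, positive as expected for a source.

Q3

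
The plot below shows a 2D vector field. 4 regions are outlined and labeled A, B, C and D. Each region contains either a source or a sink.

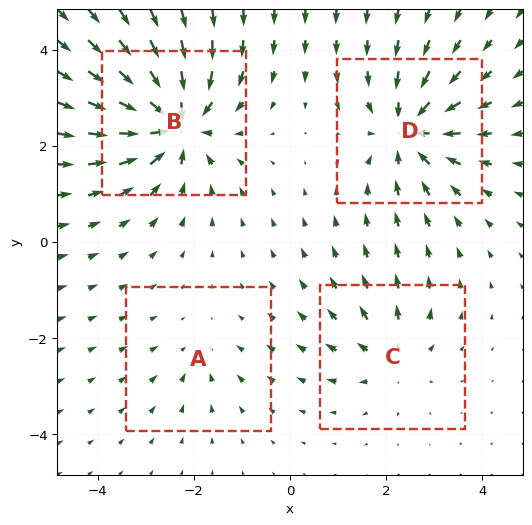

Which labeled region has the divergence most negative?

B

Divergence at each region's feature centre — A: about -2, B: about -7, C: about +3, D: about -6. Region B is most negative.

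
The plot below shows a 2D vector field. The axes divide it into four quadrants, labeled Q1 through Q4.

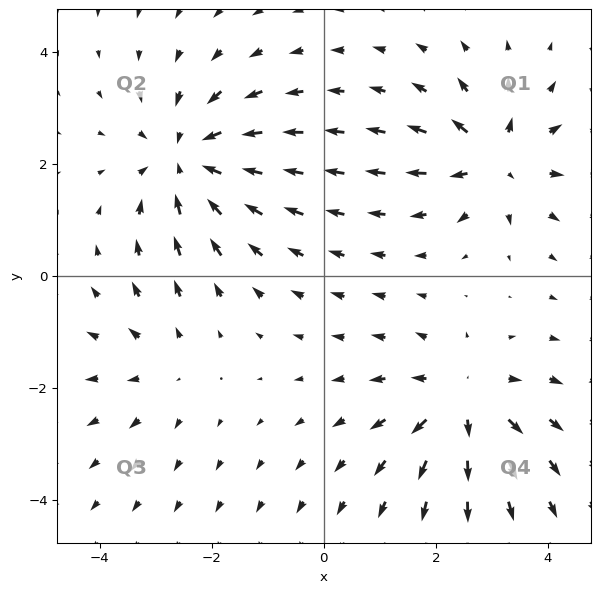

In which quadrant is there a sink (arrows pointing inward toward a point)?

Q2

The sink sits at approximately (-2.4, 2.1), which lies in quadrant Q2. The divergence there is about -5, negative as expected for a sink.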